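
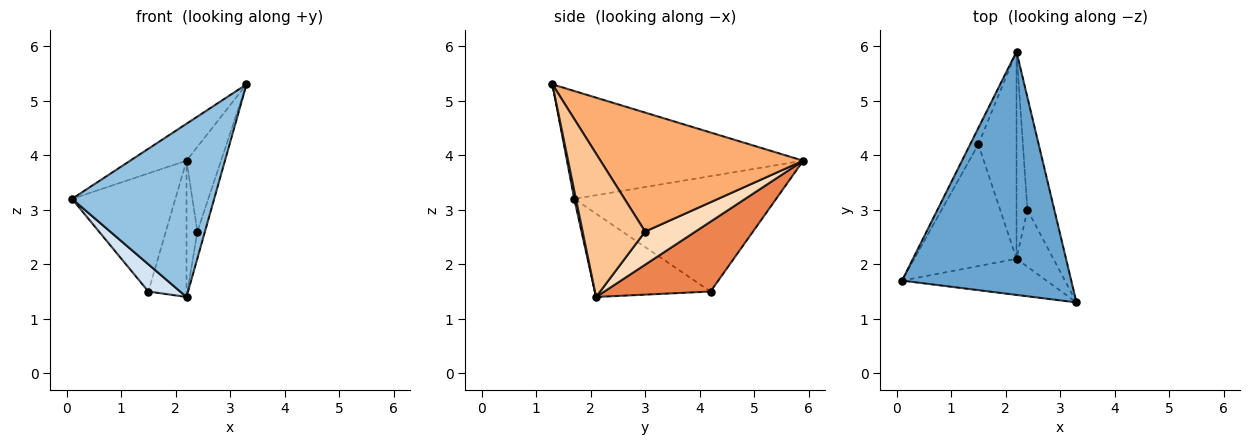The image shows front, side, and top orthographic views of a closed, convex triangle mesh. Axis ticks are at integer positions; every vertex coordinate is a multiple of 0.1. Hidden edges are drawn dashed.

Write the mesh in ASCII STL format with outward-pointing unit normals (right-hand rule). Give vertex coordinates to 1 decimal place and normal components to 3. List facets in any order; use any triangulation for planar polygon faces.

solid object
 facet normal -0.533 0.127 0.836
  outer loop
   vertex 2.2 5.9 3.9
   vertex 0.1 1.7 3.2
   vertex 3.3 1.3 5.3
  endloop
 endfacet
 facet normal 0.012 -0.979 -0.204
  outer loop
   vertex 2.2 2.1 1.4
   vertex 3.3 1.3 5.3
   vertex 0.1 1.7 3.2
  endloop
 endfacet
 facet normal -0.888 0.455 -0.063
  outer loop
   vertex 1.5 4.2 1.5
   vertex 0.1 1.7 3.2
   vertex 2.2 5.9 3.9
  endloop
 endfacet
 facet normal -0.622 -0.171 -0.764
  outer loop
   vertex 1.5 4.2 1.5
   vertex 2.2 2.1 1.4
   vertex 0.1 1.7 3.2
  endloop
 endfacet
 facet normal 0.837 0.301 -0.457
  outer loop
   vertex 1.5 4.2 1.5
   vertex 2.2 5.9 3.9
   vertex 2.2 2.1 1.4
  endloop
 endfacet
 facet normal 0.962 0.164 -0.218
  outer loop
   vertex 2.4 3.0 2.6
   vertex 2.2 5.9 3.9
   vertex 3.3 1.3 5.3
  endloop
 endfacet
 facet normal 0.962 0.116 -0.247
  outer loop
   vertex 2.4 3.0 2.6
   vertex 3.3 1.3 5.3
   vertex 2.2 2.1 1.4
  endloop
 endfacet
 facet normal 0.930 0.201 -0.306
  outer loop
   vertex 2.4 3.0 2.6
   vertex 2.2 2.1 1.4
   vertex 2.2 5.9 3.9
  endloop
 endfacet
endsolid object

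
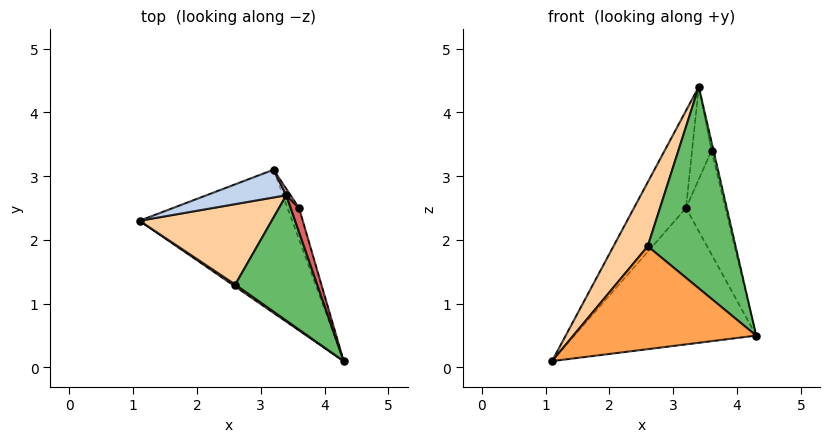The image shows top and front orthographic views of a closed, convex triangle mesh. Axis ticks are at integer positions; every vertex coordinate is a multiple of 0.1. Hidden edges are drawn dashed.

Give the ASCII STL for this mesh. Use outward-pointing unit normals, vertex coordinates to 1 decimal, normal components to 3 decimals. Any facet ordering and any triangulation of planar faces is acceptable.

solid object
 facet normal 0.492 0.601 -0.630
  outer loop
   vertex 3.2 3.1 2.5
   vertex 4.3 0.1 0.5
   vertex 1.1 2.3 0.1
  endloop
 endfacet
 facet normal -0.562 0.795 0.227
  outer loop
   vertex 3.4 2.7 4.4
   vertex 3.2 3.1 2.5
   vertex 1.1 2.3 0.1
  endloop
 endfacet
 facet normal -0.568 -0.823 0.016
  outer loop
   vertex 2.6 1.3 1.9
   vertex 1.1 2.3 0.1
   vertex 4.3 0.1 0.5
  endloop
 endfacet
 facet normal -0.804 -0.370 0.465
  outer loop
   vertex 2.6 1.3 1.9
   vertex 3.4 2.7 4.4
   vertex 1.1 2.3 0.1
  endloop
 endfacet
 facet normal -0.162 -0.838 0.521
  outer loop
   vertex 2.6 1.3 1.9
   vertex 4.3 0.1 0.5
   vertex 3.4 2.7 4.4
  endloop
 endfacet
 facet normal 0.902 0.414 -0.125
  outer loop
   vertex 3.6 2.5 3.4
   vertex 4.3 0.1 0.5
   vertex 3.2 3.1 2.5
  endloop
 endfacet
 facet normal 0.981 0.065 0.183
  outer loop
   vertex 3.6 2.5 3.4
   vertex 3.4 2.7 4.4
   vertex 4.3 0.1 0.5
  endloop
 endfacet
 facet normal 0.802 0.596 0.041
  outer loop
   vertex 3.6 2.5 3.4
   vertex 3.2 3.1 2.5
   vertex 3.4 2.7 4.4
  endloop
 endfacet
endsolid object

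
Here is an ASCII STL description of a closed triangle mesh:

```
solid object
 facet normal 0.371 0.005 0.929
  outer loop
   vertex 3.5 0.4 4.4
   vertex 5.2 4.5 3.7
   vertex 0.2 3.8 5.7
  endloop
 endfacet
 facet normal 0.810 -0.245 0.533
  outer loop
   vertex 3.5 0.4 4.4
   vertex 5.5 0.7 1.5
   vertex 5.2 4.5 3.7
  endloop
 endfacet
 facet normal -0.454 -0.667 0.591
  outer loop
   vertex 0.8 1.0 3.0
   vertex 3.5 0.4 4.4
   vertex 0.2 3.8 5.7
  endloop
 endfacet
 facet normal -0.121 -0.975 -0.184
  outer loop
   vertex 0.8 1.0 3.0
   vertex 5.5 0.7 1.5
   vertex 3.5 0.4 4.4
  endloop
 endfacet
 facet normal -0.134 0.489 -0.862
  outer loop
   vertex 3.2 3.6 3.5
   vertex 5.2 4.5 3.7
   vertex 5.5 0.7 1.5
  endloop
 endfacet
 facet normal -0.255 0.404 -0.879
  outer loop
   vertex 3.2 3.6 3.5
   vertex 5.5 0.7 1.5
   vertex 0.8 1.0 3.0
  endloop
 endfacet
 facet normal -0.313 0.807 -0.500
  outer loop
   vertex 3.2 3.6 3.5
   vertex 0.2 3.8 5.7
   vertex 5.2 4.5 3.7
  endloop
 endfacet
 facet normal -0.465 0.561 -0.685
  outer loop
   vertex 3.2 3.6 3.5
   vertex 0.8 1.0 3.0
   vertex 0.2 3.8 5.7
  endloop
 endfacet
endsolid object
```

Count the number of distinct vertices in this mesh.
6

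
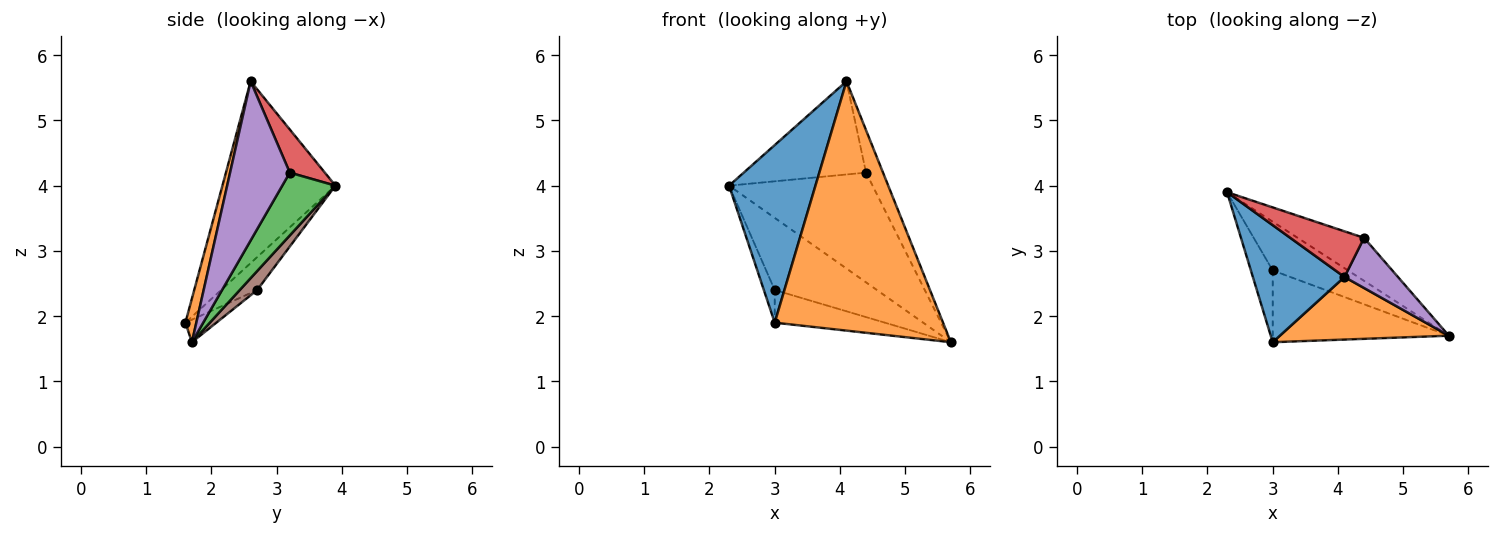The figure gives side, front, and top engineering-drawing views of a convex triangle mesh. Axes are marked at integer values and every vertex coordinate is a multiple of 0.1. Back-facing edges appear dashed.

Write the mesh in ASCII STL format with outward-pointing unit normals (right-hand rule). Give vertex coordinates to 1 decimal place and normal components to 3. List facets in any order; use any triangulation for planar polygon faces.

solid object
 facet normal -0.738 -0.564 0.372
  outer loop
   vertex 4.1 2.6 5.6
   vertex 2.3 3.9 4.0
   vertex 3.0 1.6 1.9
  endloop
 endfacet
 facet normal 0.063 -0.968 0.243
  outer loop
   vertex 4.1 2.6 5.6
   vertex 3.0 1.6 1.9
   vertex 5.7 1.7 1.6
  endloop
 endfacet
 facet normal 0.326 0.880 -0.345
  outer loop
   vertex 4.4 3.2 4.2
   vertex 5.7 1.7 1.6
   vertex 2.3 3.9 4.0
  endloop
 endfacet
 facet normal 0.249 0.870 0.426
  outer loop
   vertex 4.4 3.2 4.2
   vertex 2.3 3.9 4.0
   vertex 4.1 2.6 5.6
  endloop
 endfacet
 facet normal 0.915 0.260 0.308
  outer loop
   vertex 4.4 3.2 4.2
   vertex 4.1 2.6 5.6
   vertex 5.7 1.7 1.6
  endloop
 endfacet
 facet normal 0.140 0.821 -0.554
  outer loop
   vertex 3.0 2.7 2.4
   vertex 2.3 3.9 4.0
   vertex 5.7 1.7 1.6
  endloop
 endfacet
 facet normal -0.808 0.244 -0.536
  outer loop
   vertex 3.0 2.7 2.4
   vertex 3.0 1.6 1.9
   vertex 2.3 3.9 4.0
  endloop
 endfacet
 facet normal -0.116 0.411 -0.904
  outer loop
   vertex 3.0 2.7 2.4
   vertex 5.7 1.7 1.6
   vertex 3.0 1.6 1.9
  endloop
 endfacet
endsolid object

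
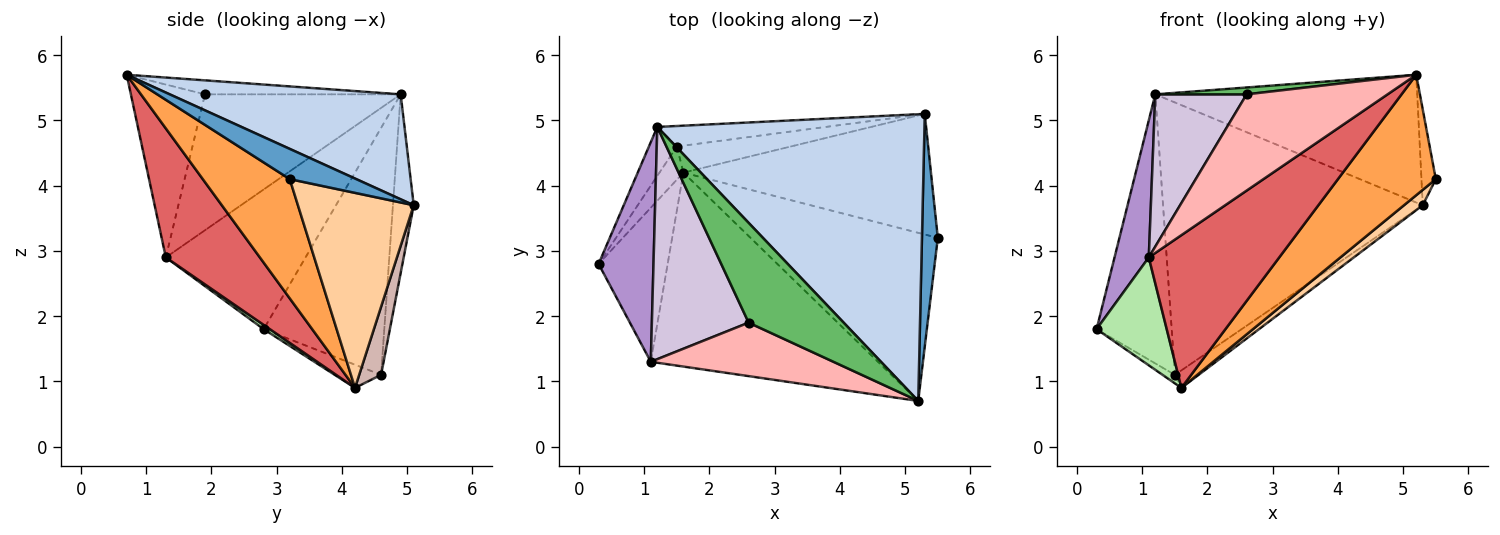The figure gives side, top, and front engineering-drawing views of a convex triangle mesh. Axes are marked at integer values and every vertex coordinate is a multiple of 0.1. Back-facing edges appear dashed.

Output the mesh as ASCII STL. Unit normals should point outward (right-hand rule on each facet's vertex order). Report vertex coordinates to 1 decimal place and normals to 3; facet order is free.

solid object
 facet normal 0.870 0.188 0.456
  outer loop
   vertex 5.3 5.1 3.7
   vertex 5.2 0.7 5.7
   vertex 5.5 3.2 4.1
  endloop
 endfacet
 facet normal 0.338 0.383 0.860
  outer loop
   vertex 1.2 4.9 5.4
   vertex 5.2 0.7 5.7
   vertex 5.3 5.1 3.7
  endloop
 endfacet
 facet normal 0.460 -0.517 -0.722
  outer loop
   vertex 1.6 4.2 0.9
   vertex 5.5 3.2 4.1
   vertex 5.2 0.7 5.7
  endloop
 endfacet
 facet normal 0.616 -0.100 -0.782
  outer loop
   vertex 1.6 4.2 0.9
   vertex 5.3 5.1 3.7
   vertex 5.5 3.2 4.1
  endloop
 endfacet
 facet normal -0.145 -0.068 0.987
  outer loop
   vertex 2.6 1.9 5.4
   vertex 5.2 0.7 5.7
   vertex 1.2 4.9 5.4
  endloop
 endfacet
 facet normal 0.051 -0.573 -0.818
  outer loop
   vertex 1.1 1.3 2.9
   vertex 0.3 2.8 1.8
   vertex 1.6 4.2 0.9
  endloop
 endfacet
 facet normal 0.407 -0.565 -0.718
  outer loop
   vertex 1.1 1.3 2.9
   vertex 1.6 4.2 0.9
   vertex 5.2 0.7 5.7
  endloop
 endfacet
 facet normal -0.418 -0.794 0.441
  outer loop
   vertex 1.1 1.3 2.9
   vertex 5.2 0.7 5.7
   vertex 2.6 1.9 5.4
  endloop
 endfacet
 facet normal -0.907 -0.222 0.357
  outer loop
   vertex 1.1 1.3 2.9
   vertex 1.2 4.9 5.4
   vertex 0.3 2.8 1.8
  endloop
 endfacet
 facet normal -0.761 -0.355 0.542
  outer loop
   vertex 1.1 1.3 2.9
   vertex 2.6 1.9 5.4
   vertex 1.2 4.9 5.4
  endloop
 endfacet
 facet normal -0.080 0.994 -0.075
  outer loop
   vertex 1.5 4.6 1.1
   vertex 1.2 4.9 5.4
   vertex 5.3 5.1 3.7
  endloop
 endfacet
 facet normal 0.449 0.487 -0.749
  outer loop
   vertex 1.5 4.6 1.1
   vertex 5.3 5.1 3.7
   vertex 1.6 4.2 0.9
  endloop
 endfacet
 facet normal -0.845 0.526 -0.096
  outer loop
   vertex 1.5 4.6 1.1
   vertex 0.3 2.8 1.8
   vertex 1.2 4.9 5.4
  endloop
 endfacet
 facet normal -0.685 0.182 -0.706
  outer loop
   vertex 1.5 4.6 1.1
   vertex 1.6 4.2 0.9
   vertex 0.3 2.8 1.8
  endloop
 endfacet
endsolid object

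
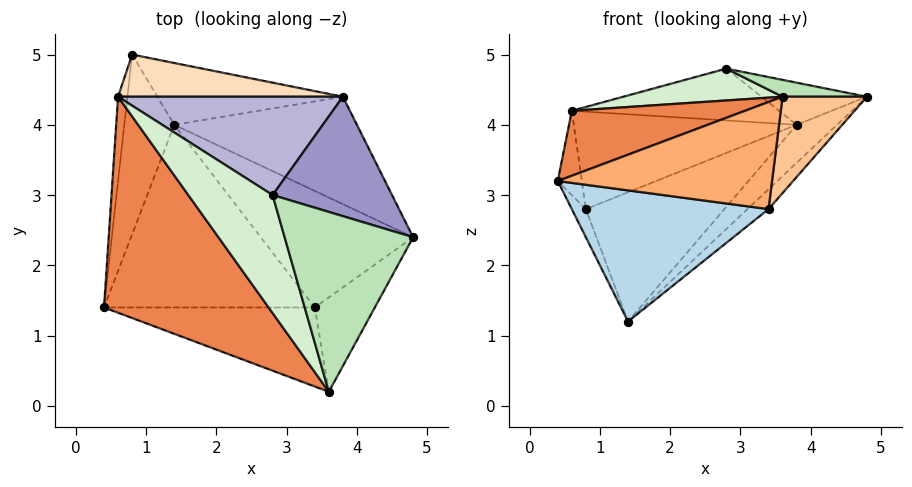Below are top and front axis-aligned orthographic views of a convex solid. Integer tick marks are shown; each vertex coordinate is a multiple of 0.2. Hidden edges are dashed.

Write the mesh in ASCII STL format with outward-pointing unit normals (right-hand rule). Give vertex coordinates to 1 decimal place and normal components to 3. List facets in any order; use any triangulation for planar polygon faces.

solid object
 facet normal -0.922 0.060 -0.383
  outer loop
   vertex 1.4 4.0 1.2
   vertex 0.4 1.4 3.2
   vertex 0.8 5.0 2.8
  endloop
 endfacet
 facet normal -0.990 0.099 -0.099
  outer loop
   vertex 0.6 4.4 4.2
   vertex 0.8 5.0 2.8
   vertex 0.4 1.4 3.2
  endloop
 endfacet
 facet normal -0.108 -0.580 -0.808
  outer loop
   vertex 3.4 1.4 2.8
   vertex 0.4 1.4 3.2
   vertex 1.4 4.0 1.2
  endloop
 endfacet
 facet normal 0.709 0.118 -0.695
  outer loop
   vertex 3.4 1.4 2.8
   vertex 1.4 4.0 1.2
   vertex 4.8 2.4 4.4
  endloop
 endfacet
 facet normal -0.423 -0.261 0.868
  outer loop
   vertex 3.6 0.2 4.4
   vertex 0.6 4.4 4.2
   vertex 0.4 1.4 3.2
  endloop
 endfacet
 facet normal -0.079 -0.802 -0.592
  outer loop
   vertex 3.6 0.2 4.4
   vertex 0.4 1.4 3.2
   vertex 3.4 1.4 2.8
  endloop
 endfacet
 facet normal 0.795 -0.434 -0.425
  outer loop
   vertex 3.6 0.2 4.4
   vertex 3.4 1.4 2.8
   vertex 4.8 2.4 4.4
  endloop
 endfacet
 facet normal 0.025 0.918 0.397
  outer loop
   vertex 3.8 4.4 4.0
   vertex 0.8 5.0 2.8
   vertex 0.6 4.4 4.2
  endloop
 endfacet
 facet normal 0.722 0.231 -0.652
  outer loop
   vertex 3.8 4.4 4.0
   vertex 4.8 2.4 4.4
   vertex 1.4 4.0 1.2
  endloop
 endfacet
 facet normal 0.333 0.851 -0.407
  outer loop
   vertex 3.8 4.4 4.0
   vertex 1.4 4.0 1.2
   vertex 0.8 5.0 2.8
  endloop
 endfacet
 facet normal 0.169 -0.092 0.981
  outer loop
   vertex 2.8 3.0 4.8
   vertex 3.6 0.2 4.4
   vertex 4.8 2.4 4.4
  endloop
 endfacet
 facet normal -0.394 -0.239 0.887
  outer loop
   vertex 2.8 3.0 4.8
   vertex 0.6 4.4 4.2
   vertex 3.6 0.2 4.4
  endloop
 endfacet
 facet normal 0.277 0.320 0.906
  outer loop
   vertex 2.8 3.0 4.8
   vertex 4.8 2.4 4.4
   vertex 3.8 4.4 4.0
  endloop
 endfacet
 facet normal 0.055 0.465 0.883
  outer loop
   vertex 2.8 3.0 4.8
   vertex 3.8 4.4 4.0
   vertex 0.6 4.4 4.2
  endloop
 endfacet
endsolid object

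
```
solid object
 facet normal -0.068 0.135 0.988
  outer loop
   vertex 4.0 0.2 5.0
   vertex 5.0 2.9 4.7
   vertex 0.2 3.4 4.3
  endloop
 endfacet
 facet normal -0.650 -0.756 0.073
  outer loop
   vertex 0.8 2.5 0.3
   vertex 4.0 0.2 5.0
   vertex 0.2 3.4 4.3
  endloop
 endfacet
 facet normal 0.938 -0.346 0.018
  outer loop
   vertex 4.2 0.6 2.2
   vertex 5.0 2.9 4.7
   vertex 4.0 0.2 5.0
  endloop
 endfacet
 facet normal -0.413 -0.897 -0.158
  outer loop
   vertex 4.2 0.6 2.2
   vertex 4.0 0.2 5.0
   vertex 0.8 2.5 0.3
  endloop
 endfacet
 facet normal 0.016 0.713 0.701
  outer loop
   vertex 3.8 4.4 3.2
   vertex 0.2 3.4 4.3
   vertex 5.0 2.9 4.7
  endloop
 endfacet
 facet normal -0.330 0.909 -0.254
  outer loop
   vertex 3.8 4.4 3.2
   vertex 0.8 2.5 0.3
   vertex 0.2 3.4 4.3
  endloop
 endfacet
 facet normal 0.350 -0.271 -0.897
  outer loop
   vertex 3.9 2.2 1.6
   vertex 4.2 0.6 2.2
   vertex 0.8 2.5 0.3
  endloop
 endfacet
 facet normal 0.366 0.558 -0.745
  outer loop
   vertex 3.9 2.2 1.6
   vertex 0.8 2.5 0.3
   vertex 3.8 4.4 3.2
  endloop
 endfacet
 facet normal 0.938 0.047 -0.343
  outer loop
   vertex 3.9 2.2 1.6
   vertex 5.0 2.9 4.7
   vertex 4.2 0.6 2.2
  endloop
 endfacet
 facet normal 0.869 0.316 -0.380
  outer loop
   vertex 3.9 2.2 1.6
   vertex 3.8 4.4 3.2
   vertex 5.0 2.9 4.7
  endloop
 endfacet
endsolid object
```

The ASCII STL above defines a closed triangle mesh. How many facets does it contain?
10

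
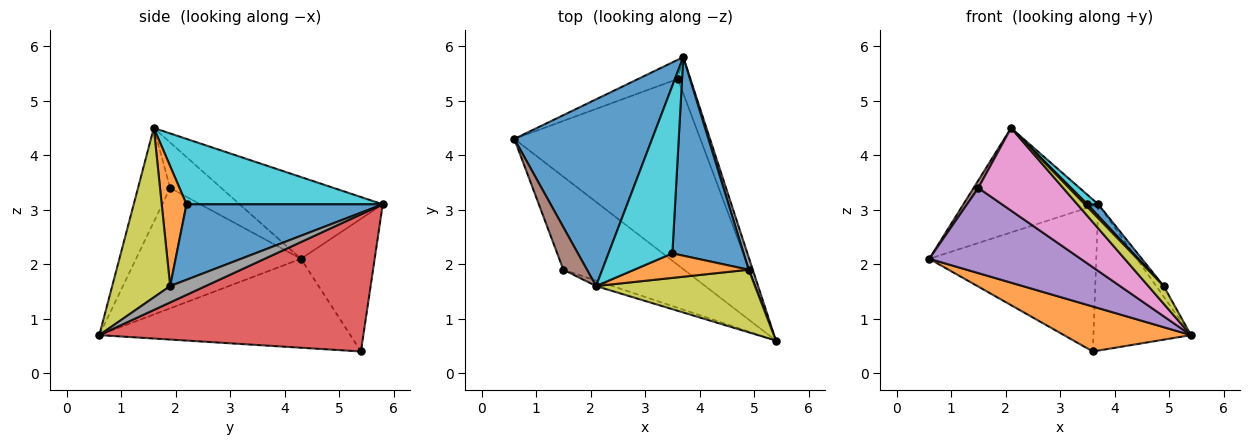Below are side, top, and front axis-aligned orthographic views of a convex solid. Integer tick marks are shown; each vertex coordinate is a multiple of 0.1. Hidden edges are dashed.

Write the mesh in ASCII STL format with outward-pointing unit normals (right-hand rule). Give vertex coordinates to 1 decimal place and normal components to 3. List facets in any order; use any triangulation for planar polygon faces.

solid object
 facet normal -0.460 0.433 0.775
  outer loop
   vertex 2.1 1.6 4.5
   vertex 3.7 5.8 3.1
   vertex 0.6 4.3 2.1
  endloop
 endfacet
 facet normal -0.421 -0.213 -0.881
  outer loop
   vertex 3.6 5.4 0.4
   vertex 5.4 0.6 0.7
   vertex 0.6 4.3 2.1
  endloop
 endfacet
 facet normal -0.401 0.908 -0.120
  outer loop
   vertex 3.6 5.4 0.4
   vertex 0.6 4.3 2.1
   vertex 3.7 5.8 3.1
  endloop
 endfacet
 facet normal 0.935 0.345 -0.086
  outer loop
   vertex 3.6 5.4 0.4
   vertex 3.7 5.8 3.1
   vertex 5.4 0.6 0.7
  endloop
 endfacet
 facet normal -0.593 -0.544 -0.594
  outer loop
   vertex 1.5 1.9 3.4
   vertex 0.6 4.3 2.1
   vertex 5.4 0.6 0.7
  endloop
 endfacet
 facet normal -0.884 -0.083 0.460
  outer loop
   vertex 1.5 1.9 3.4
   vertex 2.1 1.6 4.5
   vertex 0.6 4.3 2.1
  endloop
 endfacet
 facet normal -0.354 -0.933 -0.062
  outer loop
   vertex 1.5 1.9 3.4
   vertex 5.4 0.6 0.7
   vertex 2.1 1.6 4.5
  endloop
 endfacet
 facet normal 0.950 0.201 0.238
  outer loop
   vertex 4.9 1.9 1.6
   vertex 5.4 0.6 0.7
   vertex 3.7 5.8 3.1
  endloop
 endfacet
 facet normal 0.716 -0.190 0.672
  outer loop
   vertex 4.9 1.9 1.6
   vertex 2.1 1.6 4.5
   vertex 5.4 0.6 0.7
  endloop
 endfacet
 facet normal 0.715 -0.040 0.698
  outer loop
   vertex 3.5 2.2 3.1
   vertex 3.7 5.8 3.1
   vertex 2.1 1.6 4.5
  endloop
 endfacet
 facet normal 0.726 -0.040 0.686
  outer loop
   vertex 3.5 2.2 3.1
   vertex 4.9 1.9 1.6
   vertex 3.7 5.8 3.1
  endloop
 endfacet
 facet normal 0.721 -0.076 0.688
  outer loop
   vertex 3.5 2.2 3.1
   vertex 2.1 1.6 4.5
   vertex 4.9 1.9 1.6
  endloop
 endfacet
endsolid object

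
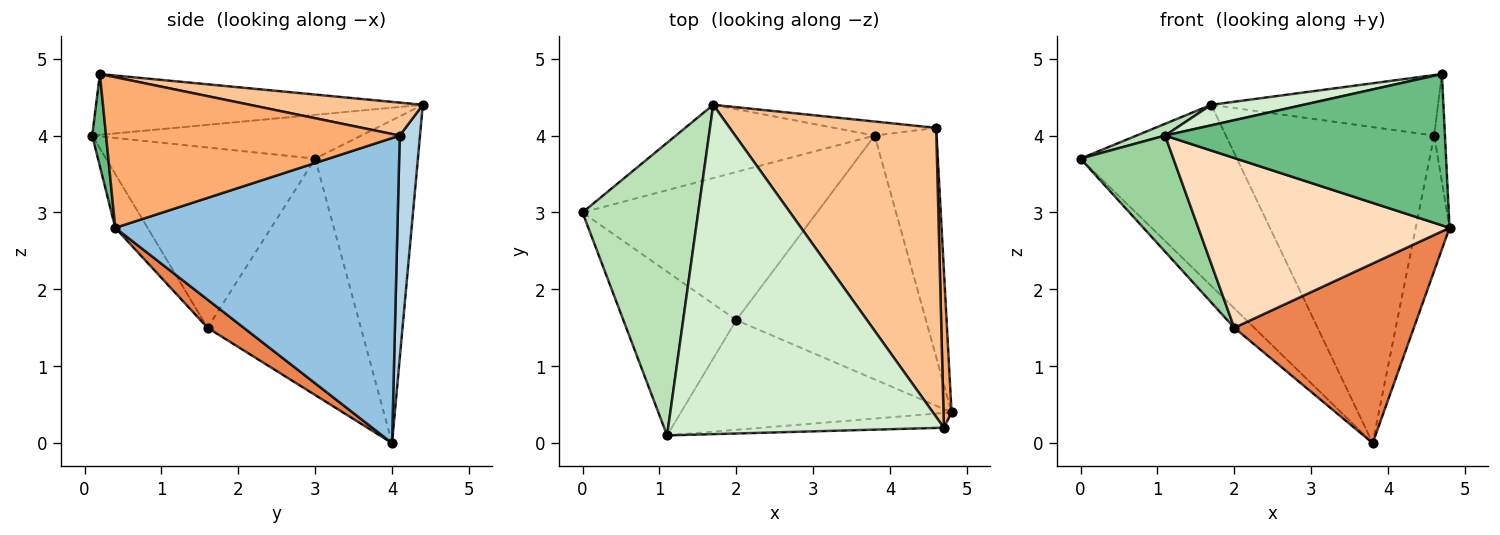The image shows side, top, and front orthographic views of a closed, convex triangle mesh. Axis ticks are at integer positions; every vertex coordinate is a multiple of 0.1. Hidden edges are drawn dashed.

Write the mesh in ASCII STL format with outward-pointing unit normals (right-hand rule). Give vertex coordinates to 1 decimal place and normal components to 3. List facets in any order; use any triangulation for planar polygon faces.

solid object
 facet normal -0.520 0.792 -0.320
  outer loop
   vertex 1.7 4.4 4.4
   vertex 3.8 4.0 0.0
   vertex 0.0 3.0 3.7
  endloop
 endfacet
 facet normal 0.973 0.117 -0.198
  outer loop
   vertex 4.6 4.1 4.0
   vertex 4.8 0.4 2.8
   vertex 3.8 4.0 0.0
  endloop
 endfacet
 facet normal 0.097 0.994 -0.044
  outer loop
   vertex 4.6 4.1 4.0
   vertex 3.8 4.0 0.0
   vertex 1.7 4.4 4.4
  endloop
 endfacet
 facet normal -0.707 0.092 -0.701
  outer loop
   vertex 2.0 1.6 1.5
   vertex 0.0 3.0 3.7
   vertex 3.8 4.0 0.0
  endloop
 endfacet
 facet normal 0.119 -0.589 -0.799
  outer loop
   vertex 2.0 1.6 1.5
   vertex 3.8 4.0 0.0
   vertex 4.8 0.4 2.8
  endloop
 endfacet
 facet normal 0.998 0.037 0.054
  outer loop
   vertex 4.7 0.2 4.8
   vertex 4.8 0.4 2.8
   vertex 4.6 4.1 4.0
  endloop
 endfacet
 facet normal 0.154 0.202 0.967
  outer loop
   vertex 4.7 0.2 4.8
   vertex 4.6 4.1 4.0
   vertex 1.7 4.4 4.4
  endloop
 endfacet
 facet normal -0.107 -0.835 -0.540
  outer loop
   vertex 1.1 0.1 4.0
   vertex 2.0 1.6 1.5
   vertex 4.8 0.4 2.8
  endloop
 endfacet
 facet normal 0.049 -0.994 -0.097
  outer loop
   vertex 1.1 0.1 4.0
   vertex 4.8 0.4 2.8
   vertex 4.7 0.2 4.8
  endloop
 endfacet
 facet normal -0.793 -0.352 -0.497
  outer loop
   vertex 1.1 0.1 4.0
   vertex 0.0 3.0 3.7
   vertex 2.0 1.6 1.5
  endloop
 endfacet
 facet normal -0.354 -0.038 0.935
  outer loop
   vertex 1.1 0.1 4.0
   vertex 1.7 4.4 4.4
   vertex 0.0 3.0 3.7
  endloop
 endfacet
 facet normal -0.215 -0.061 0.975
  outer loop
   vertex 1.1 0.1 4.0
   vertex 4.7 0.2 4.8
   vertex 1.7 4.4 4.4
  endloop
 endfacet
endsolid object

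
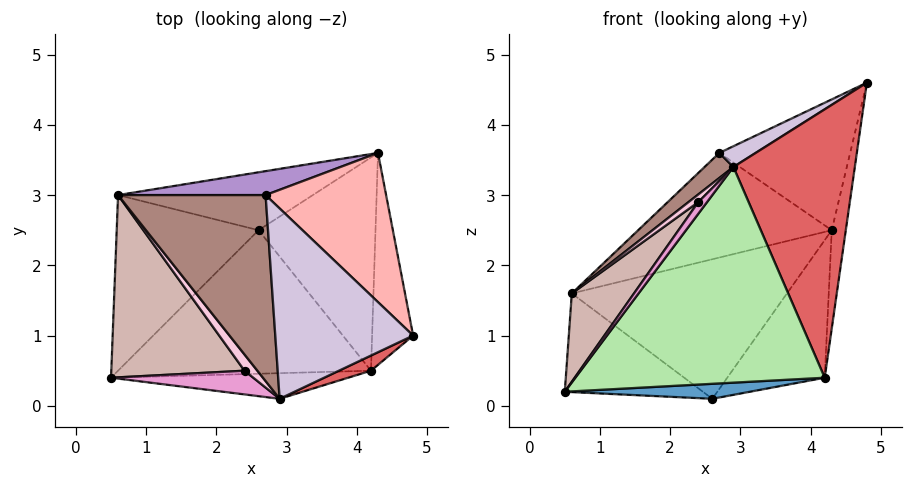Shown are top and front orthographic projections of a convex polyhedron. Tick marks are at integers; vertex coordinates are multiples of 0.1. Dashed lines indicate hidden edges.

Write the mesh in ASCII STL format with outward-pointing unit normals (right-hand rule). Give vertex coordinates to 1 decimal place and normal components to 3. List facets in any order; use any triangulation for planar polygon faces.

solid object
 facet normal 0.056 -0.104 -0.993
  outer loop
   vertex 4.2 0.5 0.4
   vertex 0.5 0.4 0.2
   vertex 2.6 2.5 0.1
  endloop
 endfacet
 facet normal 0.986 0.069 -0.149
  outer loop
   vertex 4.2 0.5 0.4
   vertex 4.3 3.6 2.5
   vertex 4.8 1.0 4.6
  endloop
 endfacet
 facet normal 0.641 0.416 -0.645
  outer loop
   vertex 4.2 0.5 0.4
   vertex 2.6 2.5 0.1
   vertex 4.3 3.6 2.5
  endloop
 endfacet
 facet normal -0.469 0.433 -0.770
  outer loop
   vertex 0.6 3.0 1.6
   vertex 2.6 2.5 0.1
   vertex 0.5 0.4 0.2
  endloop
 endfacet
 facet normal -0.056 0.922 -0.383
  outer loop
   vertex 0.6 3.0 1.6
   vertex 4.3 3.6 2.5
   vertex 2.6 2.5 0.1
  endloop
 endfacet
 facet normal 0.033 -0.992 -0.118
  outer loop
   vertex 2.9 0.1 3.4
   vertex 0.5 0.4 0.2
   vertex 4.2 0.5 0.4
  endloop
 endfacet
 facet normal 0.401 -0.915 0.052
  outer loop
   vertex 2.9 0.1 3.4
   vertex 4.2 0.5 0.4
   vertex 4.8 1.0 4.6
  endloop
 endfacet
 facet normal 0.260 0.636 0.726
  outer loop
   vertex 2.7 3.0 3.6
   vertex 4.8 1.0 4.6
   vertex 4.3 3.6 2.5
  endloop
 endfacet
 facet normal -0.208 0.954 0.218
  outer loop
   vertex 2.7 3.0 3.6
   vertex 4.3 3.6 2.5
   vertex 0.6 3.0 1.6
  endloop
 endfacet
 facet normal -0.499 -0.094 0.861
  outer loop
   vertex 2.7 3.0 3.6
   vertex 2.9 0.1 3.4
   vertex 4.8 1.0 4.6
  endloop
 endfacet
 facet normal -0.686 -0.097 0.721
  outer loop
   vertex 2.7 3.0 3.6
   vertex 0.6 3.0 1.6
   vertex 2.9 0.1 3.4
  endloop
 endfacet
 facet normal -0.782 -0.272 0.561
  outer loop
   vertex 2.4 0.5 2.9
   vertex 0.6 3.0 1.6
   vertex 0.5 0.4 0.2
  endloop
 endfacet
 facet normal -0.781 -0.276 0.560
  outer loop
   vertex 2.4 0.5 2.9
   vertex 0.5 0.4 0.2
   vertex 2.9 0.1 3.4
  endloop
 endfacet
 facet normal -0.780 -0.267 0.566
  outer loop
   vertex 2.4 0.5 2.9
   vertex 2.9 0.1 3.4
   vertex 0.6 3.0 1.6
  endloop
 endfacet
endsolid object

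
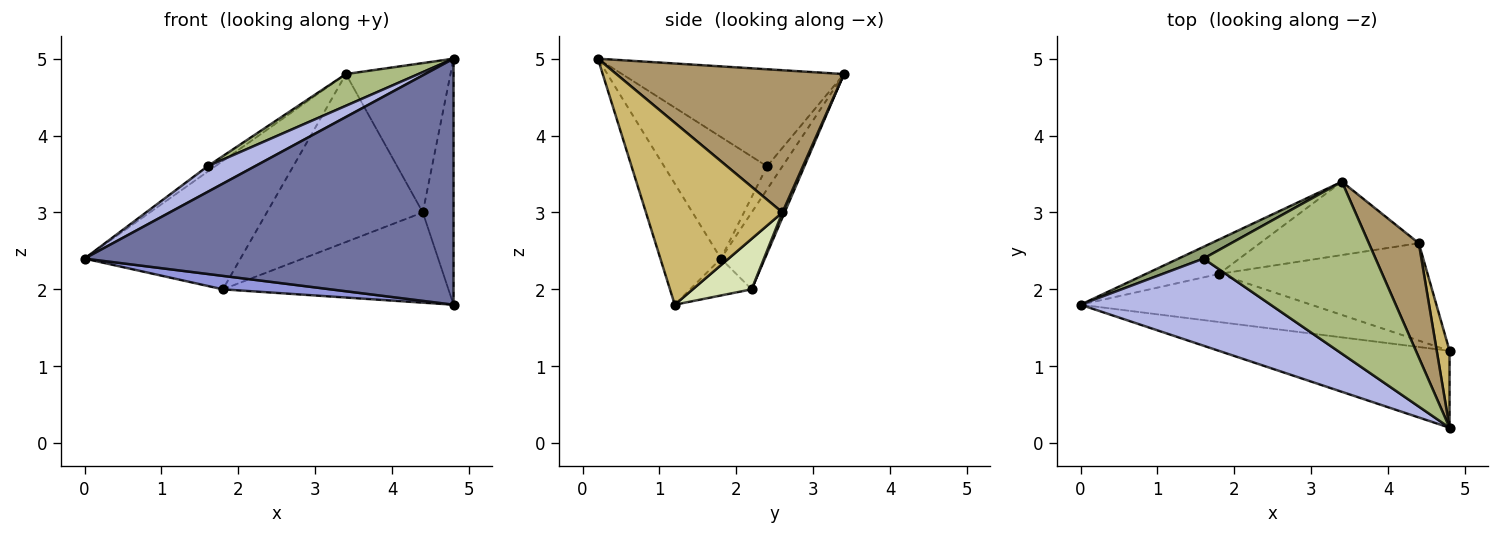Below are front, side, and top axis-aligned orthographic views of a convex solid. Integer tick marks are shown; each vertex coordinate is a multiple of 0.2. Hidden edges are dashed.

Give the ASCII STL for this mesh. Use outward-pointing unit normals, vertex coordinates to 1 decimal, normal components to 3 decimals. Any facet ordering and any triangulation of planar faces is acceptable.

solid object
 facet normal -0.155 -0.943 -0.295
  outer loop
   vertex 4.8 1.2 1.8
   vertex 4.8 0.2 5.0
   vertex 0.0 1.8 2.4
  endloop
 endfacet
 facet normal -0.263 0.932 -0.249
  outer loop
   vertex 1.8 2.2 2.0
   vertex 0.0 1.8 2.4
   vertex 3.4 3.4 4.8
  endloop
 endfacet
 facet normal -0.152 -0.266 -0.952
  outer loop
   vertex 1.8 2.2 2.0
   vertex 4.8 1.2 1.8
   vertex 0.0 1.8 2.4
  endloop
 endfacet
 facet normal -0.523 -0.240 0.818
  outer loop
   vertex 1.6 2.4 3.6
   vertex 0.0 1.8 2.4
   vertex 4.8 0.2 5.0
  endloop
 endfacet
 facet normal -0.642 0.321 0.696
  outer loop
   vertex 1.6 2.4 3.6
   vertex 3.4 3.4 4.8
   vertex 0.0 1.8 2.4
  endloop
 endfacet
 facet normal -0.485 -0.159 0.860
  outer loop
   vertex 1.6 2.4 3.6
   vertex 4.8 0.2 5.0
   vertex 3.4 3.4 4.8
  endloop
 endfacet
 facet normal 0.013 0.916 -0.400
  outer loop
   vertex 4.4 2.6 3.0
   vertex 1.8 2.2 2.0
   vertex 3.4 3.4 4.8
  endloop
 endfacet
 facet normal 0.175 0.669 -0.722
  outer loop
   vertex 4.4 2.6 3.0
   vertex 4.8 1.2 1.8
   vertex 1.8 2.2 2.0
  endloop
 endfacet
 facet normal 0.866 0.398 0.304
  outer loop
   vertex 4.4 2.6 3.0
   vertex 3.4 3.4 4.8
   vertex 4.8 0.2 5.0
  endloop
 endfacet
 facet normal 0.973 0.219 0.069
  outer loop
   vertex 4.4 2.6 3.0
   vertex 4.8 0.2 5.0
   vertex 4.8 1.2 1.8
  endloop
 endfacet
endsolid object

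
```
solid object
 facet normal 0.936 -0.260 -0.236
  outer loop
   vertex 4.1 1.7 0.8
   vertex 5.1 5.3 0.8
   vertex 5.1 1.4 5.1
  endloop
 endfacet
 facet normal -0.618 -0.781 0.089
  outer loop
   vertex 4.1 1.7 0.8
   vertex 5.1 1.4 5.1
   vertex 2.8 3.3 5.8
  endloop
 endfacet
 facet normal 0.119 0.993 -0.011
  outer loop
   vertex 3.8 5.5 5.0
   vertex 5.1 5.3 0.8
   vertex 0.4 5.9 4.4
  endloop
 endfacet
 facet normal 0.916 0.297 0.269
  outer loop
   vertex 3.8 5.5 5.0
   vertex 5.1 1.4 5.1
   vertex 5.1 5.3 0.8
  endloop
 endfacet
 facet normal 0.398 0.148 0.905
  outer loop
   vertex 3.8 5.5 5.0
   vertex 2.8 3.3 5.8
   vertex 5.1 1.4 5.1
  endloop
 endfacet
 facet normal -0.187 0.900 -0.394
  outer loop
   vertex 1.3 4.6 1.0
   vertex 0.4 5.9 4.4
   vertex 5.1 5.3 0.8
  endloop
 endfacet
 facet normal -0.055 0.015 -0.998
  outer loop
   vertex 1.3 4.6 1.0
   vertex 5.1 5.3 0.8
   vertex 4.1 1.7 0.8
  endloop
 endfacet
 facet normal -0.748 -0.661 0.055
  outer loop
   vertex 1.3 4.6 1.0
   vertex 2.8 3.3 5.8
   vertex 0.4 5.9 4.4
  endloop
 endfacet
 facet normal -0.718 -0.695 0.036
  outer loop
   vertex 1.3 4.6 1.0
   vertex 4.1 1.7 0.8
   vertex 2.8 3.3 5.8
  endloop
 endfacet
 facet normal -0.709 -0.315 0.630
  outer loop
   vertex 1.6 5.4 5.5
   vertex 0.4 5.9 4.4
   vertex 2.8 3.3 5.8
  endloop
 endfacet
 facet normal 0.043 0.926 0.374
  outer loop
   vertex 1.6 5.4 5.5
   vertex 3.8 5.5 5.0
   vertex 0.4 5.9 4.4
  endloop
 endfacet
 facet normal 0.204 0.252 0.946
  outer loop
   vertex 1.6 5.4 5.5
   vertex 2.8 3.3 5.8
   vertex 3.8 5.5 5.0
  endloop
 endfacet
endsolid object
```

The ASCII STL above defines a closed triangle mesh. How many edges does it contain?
18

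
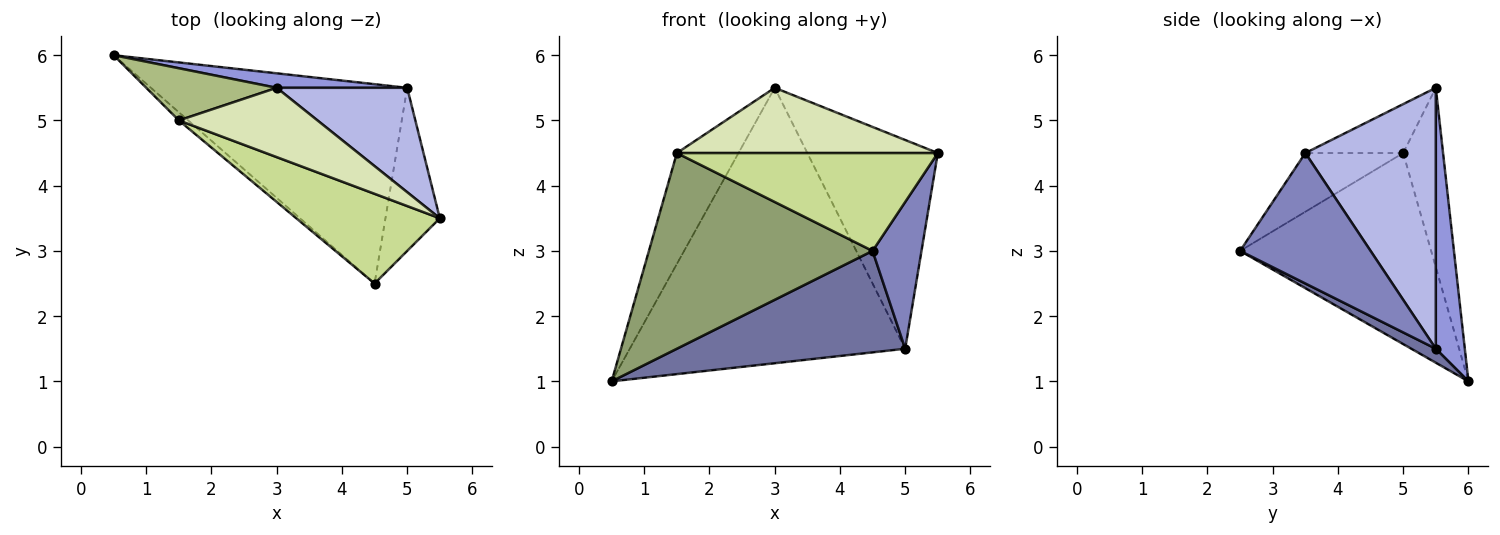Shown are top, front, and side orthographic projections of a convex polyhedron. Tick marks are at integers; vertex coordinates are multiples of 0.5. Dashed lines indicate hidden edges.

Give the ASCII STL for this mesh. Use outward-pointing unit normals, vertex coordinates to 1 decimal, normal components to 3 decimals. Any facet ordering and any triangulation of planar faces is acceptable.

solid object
 facet normal 0.049 -0.453 -0.890
  outer loop
   vertex 5.0 5.5 1.5
   vertex 4.5 2.5 3.0
   vertex 0.5 6.0 1.0
  endloop
 endfacet
 facet normal 0.872 -0.327 -0.363
  outer loop
   vertex 5.0 5.5 1.5
   vertex 5.5 3.5 4.5
   vertex 4.5 2.5 3.0
  endloop
 endfacet
 facet normal 0.105 0.993 0.052
  outer loop
   vertex 5.0 5.5 1.5
   vertex 0.5 6.0 1.0
   vertex 3.0 5.5 5.5
  endloop
 endfacet
 facet normal 0.667 0.667 0.333
  outer loop
   vertex 5.0 5.5 1.5
   vertex 3.0 5.5 5.5
   vertex 5.5 3.5 4.5
  endloop
 endfacet
 facet normal -0.649 -0.760 -0.032
  outer loop
   vertex 1.5 5.0 4.5
   vertex 0.5 6.0 1.0
   vertex 4.5 2.5 3.0
  endloop
 endfacet
 facet normal -0.505 0.781 0.367
  outer loop
   vertex 1.5 5.0 4.5
   vertex 3.0 5.5 5.5
   vertex 0.5 6.0 1.0
  endloop
 endfacet
 facet normal -0.266 -0.711 0.651
  outer loop
   vertex 1.5 5.0 4.5
   vertex 4.5 2.5 3.0
   vertex 5.5 3.5 4.5
  endloop
 endfacet
 facet normal -0.249 -0.664 0.705
  outer loop
   vertex 1.5 5.0 4.5
   vertex 5.5 3.5 4.5
   vertex 3.0 5.5 5.5
  endloop
 endfacet
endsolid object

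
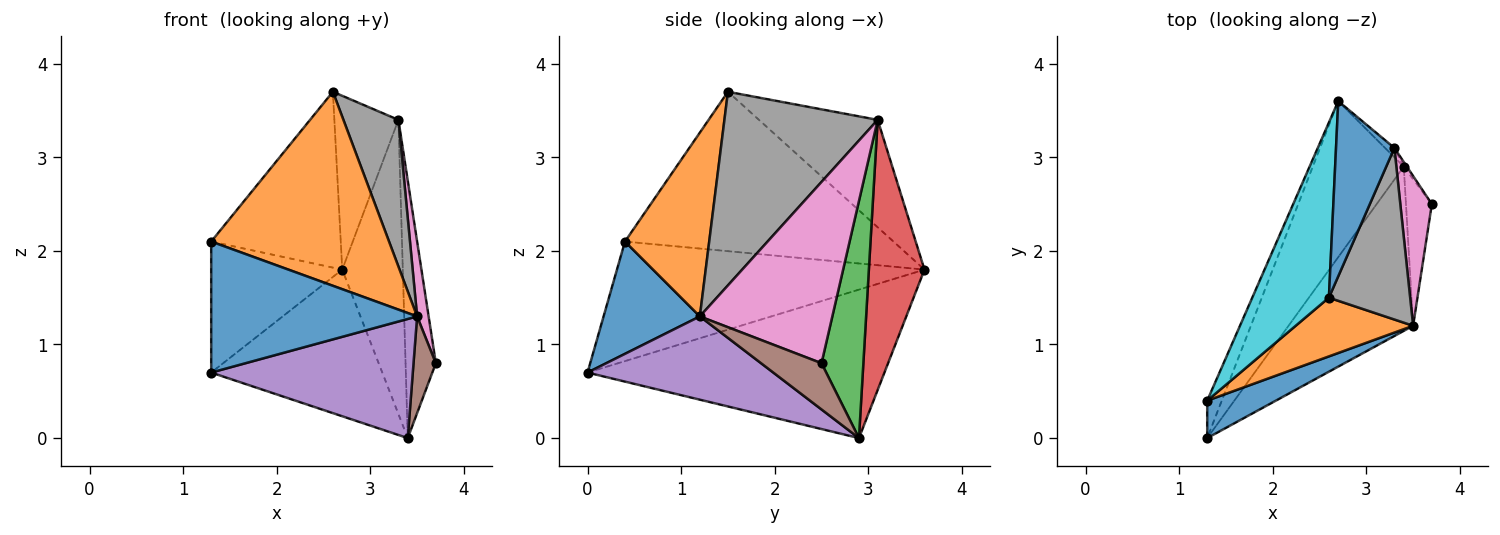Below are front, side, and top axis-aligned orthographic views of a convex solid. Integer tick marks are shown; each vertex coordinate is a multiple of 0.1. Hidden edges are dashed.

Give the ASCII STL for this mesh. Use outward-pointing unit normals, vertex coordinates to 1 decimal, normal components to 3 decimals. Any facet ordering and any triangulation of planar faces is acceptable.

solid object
 facet normal -0.794 0.428 0.432
  outer loop
   vertex 3.3 3.1 3.4
   vertex 2.7 3.6 1.8
   vertex 2.6 1.5 3.7
  endloop
 endfacet
 facet normal -0.765 0.441 -0.469
  outer loop
   vertex 3.4 2.9 0.0
   vertex 1.3 0.0 0.7
   vertex 2.7 3.6 1.8
  endloop
 endfacet
 facet normal 0.810 0.586 -0.011
  outer loop
   vertex 3.4 2.9 0.0
   vertex 3.3 3.1 3.4
   vertex 3.7 2.5 0.8
  endloop
 endfacet
 facet normal 0.676 0.736 -0.023
  outer loop
   vertex 3.4 2.9 0.0
   vertex 2.7 3.6 1.8
   vertex 3.3 3.1 3.4
  endloop
 endfacet
 facet normal 0.476 -0.516 -0.712
  outer loop
   vertex 3.5 1.2 1.3
   vertex 1.3 0.0 0.7
   vertex 3.4 2.9 0.0
  endloop
 endfacet
 facet normal 0.831 -0.307 -0.465
  outer loop
   vertex 3.5 1.2 1.3
   vertex 3.4 2.9 0.0
   vertex 3.7 2.5 0.8
  endloop
 endfacet
 facet normal 0.982 -0.085 0.171
  outer loop
   vertex 3.5 1.2 1.3
   vertex 3.7 2.5 0.8
   vertex 3.3 3.1 3.4
  endloop
 endfacet
 facet normal 0.875 -0.314 0.368
  outer loop
   vertex 3.5 1.2 1.3
   vertex 3.3 3.1 3.4
   vertex 2.6 1.5 3.7
  endloop
 endfacet
 facet normal -0.914 0.390 -0.111
  outer loop
   vertex 1.3 0.4 2.1
   vertex 2.7 3.6 1.8
   vertex 1.3 0.0 0.7
  endloop
 endfacet
 facet normal -0.826 0.399 0.397
  outer loop
   vertex 1.3 0.4 2.1
   vertex 2.6 1.5 3.7
   vertex 2.7 3.6 1.8
  endloop
 endfacet
 facet normal 0.410 -0.877 0.251
  outer loop
   vertex 1.3 0.4 2.1
   vertex 1.3 0.0 0.7
   vertex 3.5 1.2 1.3
  endloop
 endfacet
 facet normal 0.413 -0.872 0.264
  outer loop
   vertex 1.3 0.4 2.1
   vertex 3.5 1.2 1.3
   vertex 2.6 1.5 3.7
  endloop
 endfacet
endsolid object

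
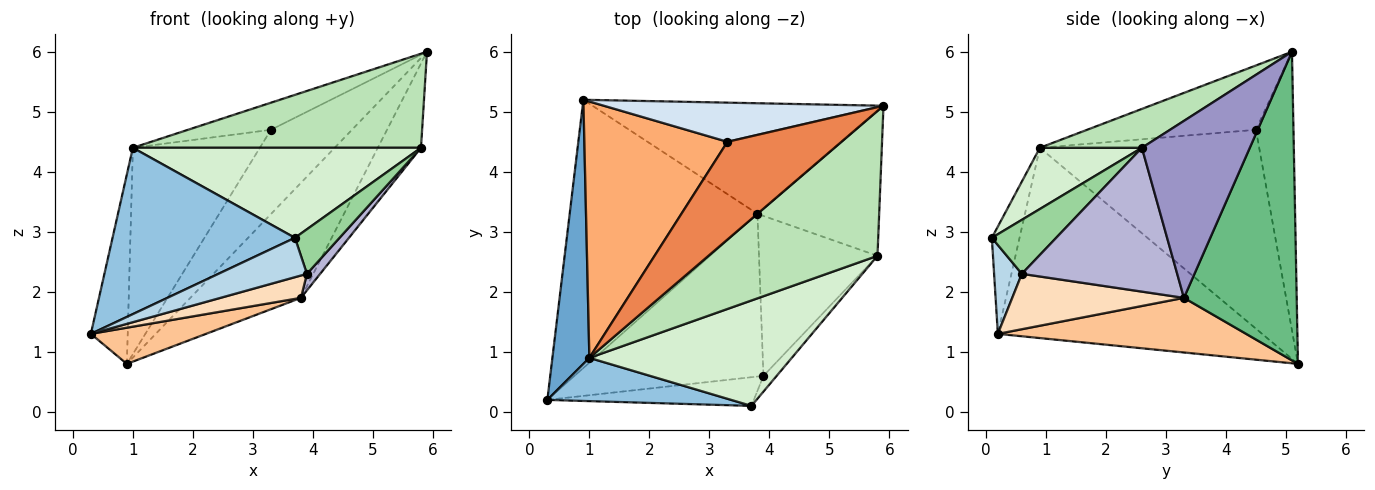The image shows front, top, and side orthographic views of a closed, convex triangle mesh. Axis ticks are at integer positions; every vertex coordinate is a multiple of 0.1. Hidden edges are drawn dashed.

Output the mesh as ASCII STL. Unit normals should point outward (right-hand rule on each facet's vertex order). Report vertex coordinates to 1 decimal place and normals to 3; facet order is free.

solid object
 facet normal -0.973 0.136 0.189
  outer loop
   vertex 1.0 0.9 4.4
   vertex 0.9 5.2 0.8
   vertex 0.3 0.2 1.3
  endloop
 endfacet
 facet normal -0.145 -0.958 0.249
  outer loop
   vertex 1.0 0.9 4.4
   vertex 0.3 0.2 1.3
   vertex 3.7 0.1 2.9
  endloop
 endfacet
 facet normal 0.246 -0.783 -0.571
  outer loop
   vertex 3.9 0.6 2.3
   vertex 3.7 0.1 2.9
   vertex 0.3 0.2 1.3
  endloop
 endfacet
 facet normal -0.387 0.836 0.388
  outer loop
   vertex 3.3 4.5 4.7
   vertex 5.9 5.1 6.0
   vertex 0.9 5.2 0.8
  endloop
 endfacet
 facet normal -0.477 0.235 0.847
  outer loop
   vertex 3.3 4.5 4.7
   vertex 1.0 0.9 4.4
   vertex 5.9 5.1 6.0
  endloop
 endfacet
 facet normal -0.735 0.425 0.528
  outer loop
   vertex 3.3 4.5 4.7
   vertex 0.9 5.2 0.8
   vertex 1.0 0.9 4.4
  endloop
 endfacet
 facet normal 0.277 -0.128 -0.952
  outer loop
   vertex 3.8 3.3 1.9
   vertex 0.3 0.2 1.3
   vertex 0.9 5.2 0.8
  endloop
 endfacet
 facet normal 0.279 -0.131 -0.951
  outer loop
   vertex 3.8 3.3 1.9
   vertex 3.9 0.6 2.3
   vertex 0.3 0.2 1.3
  endloop
 endfacet
 facet normal 0.592 0.581 -0.558
  outer loop
   vertex 3.8 3.3 1.9
   vertex 0.9 5.2 0.8
   vertex 5.9 5.1 6.0
  endloop
 endfacet
 facet normal 0.806 -0.559 -0.197
  outer loop
   vertex 5.8 2.6 4.4
   vertex 3.7 0.1 2.9
   vertex 3.9 0.6 2.3
  endloop
 endfacet
 facet normal 0.189 -0.535 0.824
  outer loop
   vertex 5.8 2.6 4.4
   vertex 5.9 5.1 6.0
   vertex 1.0 0.9 4.4
  endloop
 endfacet
 facet normal 0.224 -0.633 0.741
  outer loop
   vertex 5.8 2.6 4.4
   vertex 1.0 0.9 4.4
   vertex 3.7 0.1 2.9
  endloop
 endfacet
 facet normal 0.782 0.313 -0.538
  outer loop
   vertex 5.8 2.6 4.4
   vertex 3.8 3.3 1.9
   vertex 5.9 5.1 6.0
  endloop
 endfacet
 facet normal 0.770 -0.065 -0.634
  outer loop
   vertex 5.8 2.6 4.4
   vertex 3.9 0.6 2.3
   vertex 3.8 3.3 1.9
  endloop
 endfacet
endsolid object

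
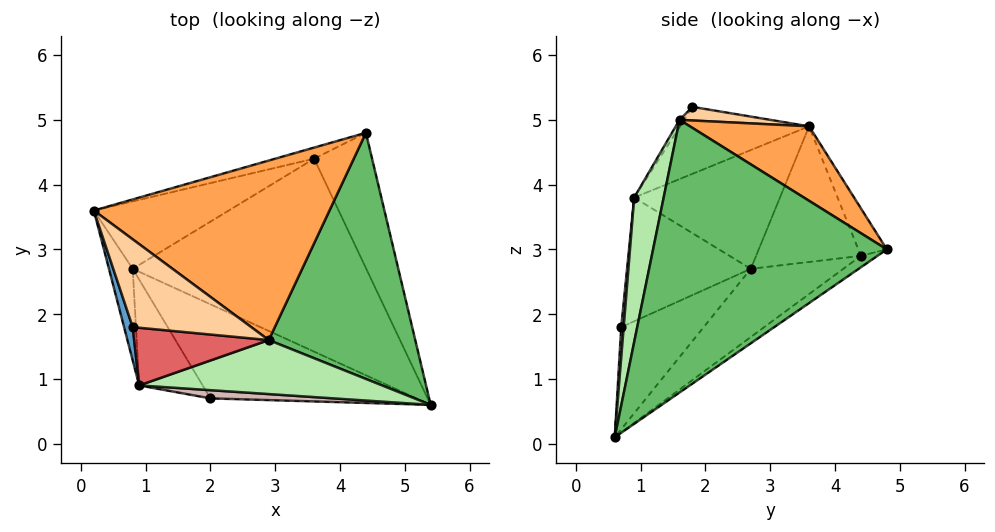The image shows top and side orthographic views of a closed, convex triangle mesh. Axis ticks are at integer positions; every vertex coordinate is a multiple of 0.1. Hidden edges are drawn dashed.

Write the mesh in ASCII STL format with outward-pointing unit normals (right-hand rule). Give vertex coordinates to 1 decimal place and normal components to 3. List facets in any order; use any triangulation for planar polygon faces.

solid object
 facet normal -0.948 -0.295 0.122
  outer loop
   vertex 0.9 0.9 3.8
   vertex 0.8 1.8 5.2
   vertex 0.2 3.6 4.9
  endloop
 endfacet
 facet normal -0.966 -0.172 -0.193
  outer loop
   vertex 0.8 2.7 2.7
   vertex 0.9 0.9 3.8
   vertex 0.2 3.6 4.9
  endloop
 endfacet
 facet normal 0.274 0.414 0.868
  outer loop
   vertex 2.9 1.6 5.0
   vertex 4.4 4.8 3.0
   vertex 0.2 3.6 4.9
  endloop
 endfacet
 facet normal 0.112 0.199 0.974
  outer loop
   vertex 2.9 1.6 5.0
   vertex 0.2 3.6 4.9
   vertex 0.8 1.8 5.2
  endloop
 endfacet
 facet normal 0.875 -0.116 0.470
  outer loop
   vertex 2.9 1.6 5.0
   vertex 5.4 0.6 0.1
   vertex 4.4 4.8 3.0
  endloop
 endfacet
 facet normal 0.165 -0.947 0.277
  outer loop
   vertex 2.9 1.6 5.0
   vertex 0.9 0.9 3.8
   vertex 5.4 0.6 0.1
  endloop
 endfacet
 facet normal -0.029 -0.842 0.539
  outer loop
   vertex 2.9 1.6 5.0
   vertex 0.8 1.8 5.2
   vertex 0.9 0.9 3.8
  endloop
 endfacet
 facet normal -0.163 0.534 -0.830
  outer loop
   vertex 3.6 4.4 2.9
   vertex 4.4 4.8 3.0
   vertex 5.4 0.6 0.1
  endloop
 endfacet
 facet normal -0.243 0.498 -0.832
  outer loop
   vertex 3.6 4.4 2.9
   vertex 5.4 0.6 0.1
   vertex 0.8 2.7 2.7
  endloop
 endfacet
 facet normal -0.391 0.863 -0.320
  outer loop
   vertex 3.6 4.4 2.9
   vertex 0.2 3.6 4.9
   vertex 4.4 4.8 3.0
  endloop
 endfacet
 facet normal -0.443 0.781 -0.440
  outer loop
   vertex 3.6 4.4 2.9
   vertex 0.8 2.7 2.7
   vertex 0.2 3.6 4.9
  endloop
 endfacet
 facet normal 0.028 -0.993 0.115
  outer loop
   vertex 2.0 0.7 1.8
   vertex 5.4 0.6 0.1
   vertex 0.9 0.9 3.8
  endloop
 endfacet
 facet normal -0.440 0.136 -0.888
  outer loop
   vertex 2.0 0.7 1.8
   vertex 0.8 2.7 2.7
   vertex 5.4 0.6 0.1
  endloop
 endfacet
 facet normal -0.845 -0.312 -0.434
  outer loop
   vertex 2.0 0.7 1.8
   vertex 0.9 0.9 3.8
   vertex 0.8 2.7 2.7
  endloop
 endfacet
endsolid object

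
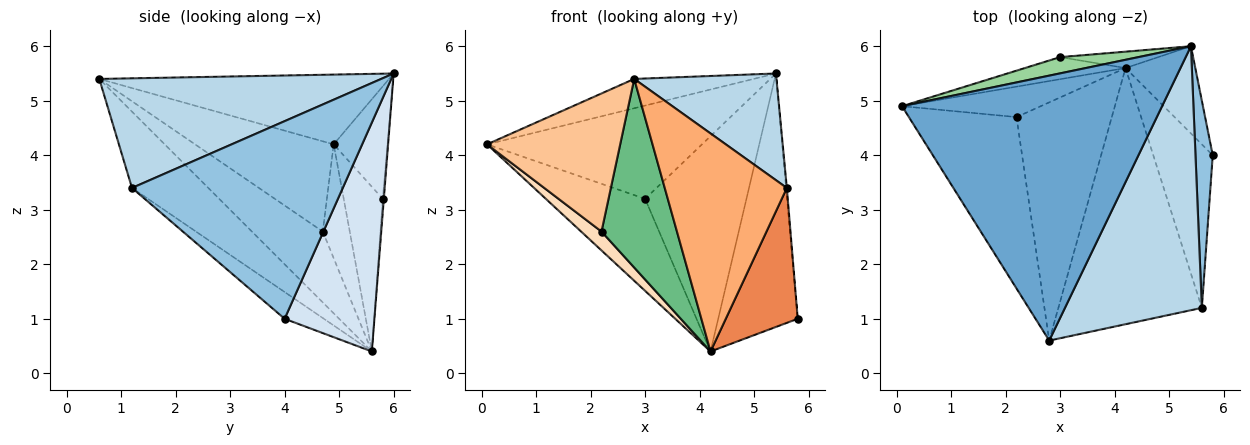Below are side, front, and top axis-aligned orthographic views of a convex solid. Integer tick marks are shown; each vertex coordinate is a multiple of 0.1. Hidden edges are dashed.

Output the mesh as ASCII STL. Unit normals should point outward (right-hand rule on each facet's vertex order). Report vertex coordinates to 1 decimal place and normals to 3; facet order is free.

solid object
 facet normal -0.258 0.106 0.960
  outer loop
   vertex 5.4 6.0 5.5
   vertex 0.1 4.9 4.2
   vertex 2.8 0.6 5.4
  endloop
 endfacet
 facet normal 0.996 0.003 0.087
  outer loop
   vertex 5.6 1.2 3.4
   vertex 5.8 4.0 1.0
   vertex 5.4 6.0 5.5
  endloop
 endfacet
 facet normal 0.596 -0.301 0.744
  outer loop
   vertex 5.6 1.2 3.4
   vertex 5.4 6.0 5.5
   vertex 2.8 0.6 5.4
  endloop
 endfacet
 facet normal 0.730 0.646 -0.222
  outer loop
   vertex 4.2 5.6 0.4
   vertex 5.4 6.0 5.5
   vertex 5.8 4.0 1.0
  endloop
 endfacet
 facet normal -0.328 -0.601 -0.729
  outer loop
   vertex 4.2 5.6 0.4
   vertex 5.8 4.0 1.0
   vertex 5.6 1.2 3.4
  endloop
 endfacet
 facet normal -0.375 -0.601 -0.706
  outer loop
   vertex 4.2 5.6 0.4
   vertex 5.6 1.2 3.4
   vertex 2.8 0.6 5.4
  endloop
 endfacet
 facet normal -0.547 -0.525 -0.652
  outer loop
   vertex 2.2 4.7 2.6
   vertex 2.8 0.6 5.4
   vertex 0.1 4.9 4.2
  endloop
 endfacet
 facet normal -0.572 -0.432 -0.697
  outer loop
   vertex 2.2 4.7 2.6
   vertex 0.1 4.9 4.2
   vertex 4.2 5.6 0.4
  endloop
 endfacet
 facet normal -0.504 -0.536 -0.677
  outer loop
   vertex 2.2 4.7 2.6
   vertex 4.2 5.6 0.4
   vertex 2.8 0.6 5.4
  endloop
 endfacet
 facet normal -0.239 0.957 0.167
  outer loop
   vertex 3.0 5.8 3.2
   vertex 0.1 4.9 4.2
   vertex 5.4 6.0 5.5
  endloop
 endfacet
 facet normal -0.357 0.908 -0.218
  outer loop
   vertex 3.0 5.8 3.2
   vertex 4.2 5.6 0.4
   vertex 0.1 4.9 4.2
  endloop
 endfacet
 facet normal -0.011 0.997 -0.076
  outer loop
   vertex 3.0 5.8 3.2
   vertex 5.4 6.0 5.5
   vertex 4.2 5.6 0.4
  endloop
 endfacet
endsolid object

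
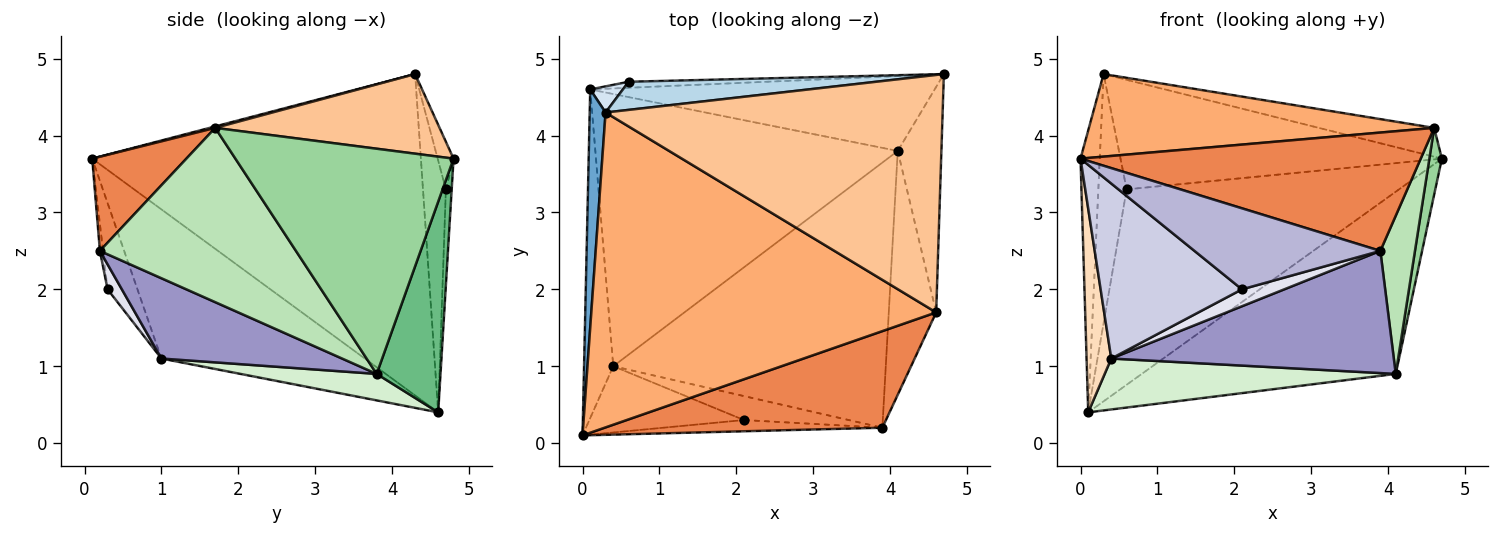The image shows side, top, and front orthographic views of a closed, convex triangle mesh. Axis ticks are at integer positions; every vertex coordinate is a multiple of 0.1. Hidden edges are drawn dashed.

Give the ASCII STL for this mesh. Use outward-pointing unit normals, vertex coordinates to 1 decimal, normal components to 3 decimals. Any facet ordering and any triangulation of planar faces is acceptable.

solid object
 facet normal -0.997 0.058 0.049
  outer loop
   vertex 0.3 4.3 4.8
   vertex 0.1 4.6 0.4
   vertex 0.0 0.1 3.7
  endloop
 endfacet
 facet normal -0.021 0.999 -0.031
  outer loop
   vertex 0.6 4.7 3.3
   vertex 4.7 4.8 3.7
   vertex 0.1 4.6 0.4
  endloop
 endfacet
 facet normal -0.048 0.967 0.248
  outer loop
   vertex 0.6 4.7 3.3
   vertex 0.3 4.3 4.8
   vertex 4.7 4.8 3.7
  endloop
 endfacet
 facet normal -0.627 0.775 0.081
  outer loop
   vertex 0.6 4.7 3.3
   vertex 0.1 4.6 0.4
   vertex 0.3 4.3 4.8
  endloop
 endfacet
 facet normal 0.210 -0.757 0.618
  outer loop
   vertex 4.6 1.7 4.1
   vertex 0.0 0.1 3.7
   vertex 3.9 0.2 2.5
  endloop
 endfacet
 facet normal 0.004 -0.254 0.967
  outer loop
   vertex 4.6 1.7 4.1
   vertex 0.3 4.3 4.8
   vertex 0.0 0.1 3.7
  endloop
 endfacet
 facet normal 0.228 0.117 0.966
  outer loop
   vertex 4.6 1.7 4.1
   vertex 4.7 4.8 3.7
   vertex 0.3 4.3 4.8
  endloop
 endfacet
 facet normal -0.974 -0.118 -0.191
  outer loop
   vertex 0.4 1.0 1.1
   vertex 0.0 0.1 3.7
   vertex 0.1 4.6 0.4
  endloop
 endfacet
 facet normal 0.226 0.901 -0.370
  outer loop
   vertex 4.1 3.8 0.9
   vertex 0.1 4.6 0.4
   vertex 4.7 4.8 3.7
  endloop
 endfacet
 facet normal 0.980 -0.056 -0.190
  outer loop
   vertex 4.1 3.8 0.9
   vertex 4.7 4.8 3.7
   vertex 4.6 1.7 4.1
  endloop
 endfacet
 facet normal 0.951 -0.168 -0.259
  outer loop
   vertex 4.1 3.8 0.9
   vertex 4.6 1.7 4.1
   vertex 3.9 0.2 2.5
  endloop
 endfacet
 facet normal 0.086 -0.183 -0.979
  outer loop
   vertex 4.1 3.8 0.9
   vertex 0.4 1.0 1.1
   vertex 0.1 4.6 0.4
  endloop
 endfacet
 facet normal 0.259 -0.404 -0.877
  outer loop
   vertex 4.1 3.8 0.9
   vertex 3.9 0.2 2.5
   vertex 0.4 1.0 1.1
  endloop
 endfacet
 facet normal -0.017 -0.990 -0.137
  outer loop
   vertex 2.1 0.3 2.0
   vertex 3.9 0.2 2.5
   vertex 0.0 0.1 3.7
  endloop
 endfacet
 facet normal -0.194 -0.917 -0.347
  outer loop
   vertex 2.1 0.3 2.0
   vertex 0.0 0.1 3.7
   vertex 0.4 1.0 1.1
  endloop
 endfacet
 facet normal 0.191 -0.566 -0.802
  outer loop
   vertex 2.1 0.3 2.0
   vertex 0.4 1.0 1.1
   vertex 3.9 0.2 2.5
  endloop
 endfacet
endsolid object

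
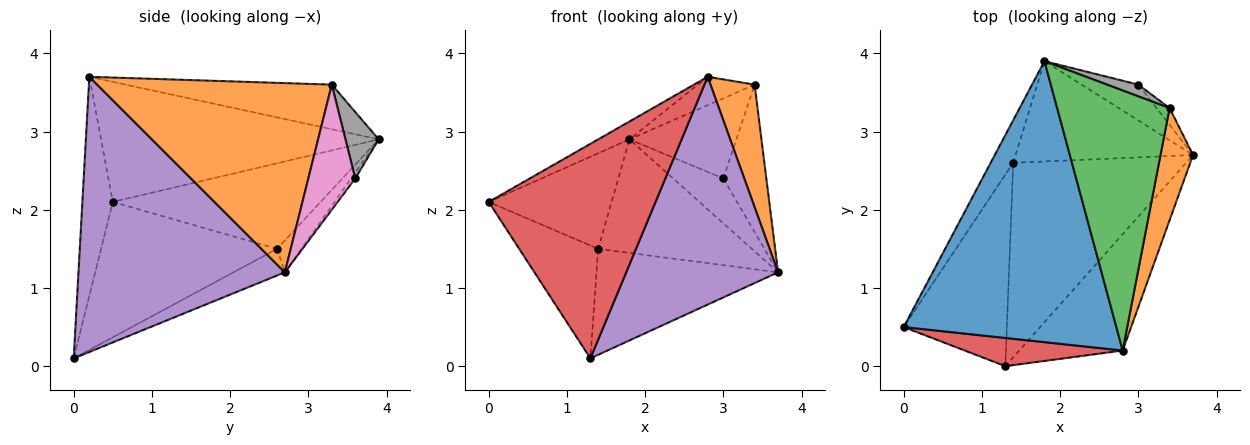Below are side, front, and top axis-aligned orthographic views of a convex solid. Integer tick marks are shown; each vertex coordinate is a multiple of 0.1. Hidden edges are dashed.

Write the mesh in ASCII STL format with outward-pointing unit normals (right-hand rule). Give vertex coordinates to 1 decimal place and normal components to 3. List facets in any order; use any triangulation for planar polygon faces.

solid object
 facet normal -0.491 0.055 0.869
  outer loop
   vertex 2.8 0.2 3.7
   vertex 1.8 3.9 2.9
   vertex 0.0 0.5 2.1
  endloop
 endfacet
 facet normal 0.969 -0.182 0.167
  outer loop
   vertex 3.4 3.3 3.6
   vertex 2.8 0.2 3.7
   vertex 3.7 2.7 1.2
  endloop
 endfacet
 facet normal -0.367 0.101 0.925
  outer loop
   vertex 3.4 3.3 3.6
   vertex 1.8 3.9 2.9
   vertex 2.8 0.2 3.7
  endloop
 endfacet
 facet normal -0.178 -0.976 0.128
  outer loop
   vertex 1.3 0.0 0.1
   vertex 2.8 0.2 3.7
   vertex 0.0 0.5 2.1
  endloop
 endfacet
 facet normal 0.771 -0.567 -0.290
  outer loop
   vertex 1.3 0.0 0.1
   vertex 3.7 2.7 1.2
   vertex 2.8 0.2 3.7
  endloop
 endfacet
 facet normal -0.064 0.780 -0.623
  outer loop
   vertex 3.0 3.6 2.4
   vertex 3.7 2.7 1.2
   vertex 1.8 3.9 2.9
  endloop
 endfacet
 facet normal 0.735 0.674 -0.077
  outer loop
   vertex 3.0 3.6 2.4
   vertex 3.4 3.3 3.6
   vertex 3.7 2.7 1.2
  endloop
 endfacet
 facet normal 0.294 0.946 0.138
  outer loop
   vertex 3.0 3.6 2.4
   vertex 1.8 3.9 2.9
   vertex 3.4 3.3 3.6
  endloop
 endfacet
 facet normal -0.118 0.744 -0.657
  outer loop
   vertex 1.4 2.6 1.5
   vertex 1.8 3.9 2.9
   vertex 3.7 2.7 1.2
  endloop
 endfacet
 facet normal -0.134 0.474 -0.870
  outer loop
   vertex 1.4 2.6 1.5
   vertex 3.7 2.7 1.2
   vertex 1.3 0.0 0.1
  endloop
 endfacet
 facet normal -0.839 0.496 -0.221
  outer loop
   vertex 1.4 2.6 1.5
   vertex 0.0 0.5 2.1
   vertex 1.8 3.9 2.9
  endloop
 endfacet
 facet normal -0.749 0.336 -0.571
  outer loop
   vertex 1.4 2.6 1.5
   vertex 1.3 0.0 0.1
   vertex 0.0 0.5 2.1
  endloop
 endfacet
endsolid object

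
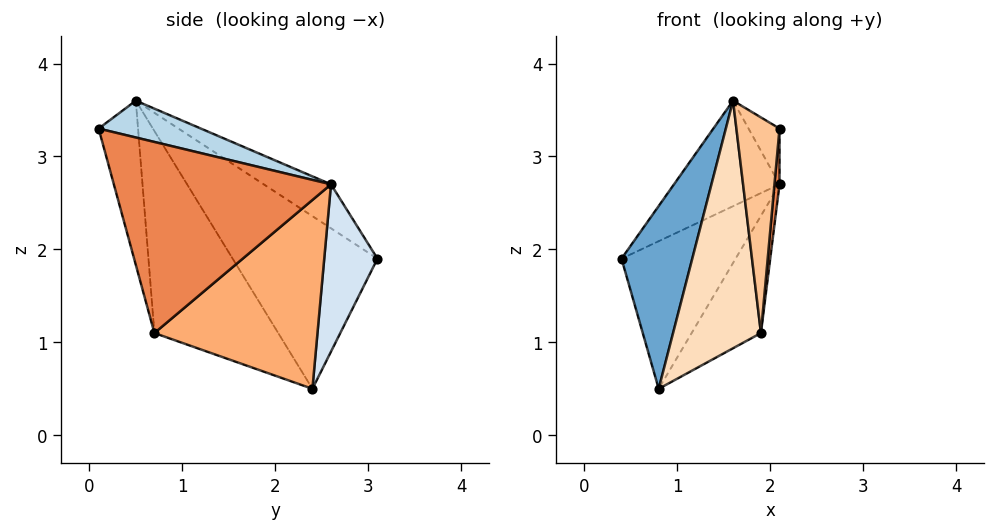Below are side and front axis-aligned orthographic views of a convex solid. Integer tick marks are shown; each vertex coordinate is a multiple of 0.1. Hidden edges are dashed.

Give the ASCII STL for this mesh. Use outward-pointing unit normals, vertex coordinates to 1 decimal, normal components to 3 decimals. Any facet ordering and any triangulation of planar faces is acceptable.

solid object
 facet normal -0.898 -0.439 -0.037
  outer loop
   vertex 0.8 2.4 0.5
   vertex 1.6 0.5 3.6
   vertex 0.4 3.1 1.9
  endloop
 endfacet
 facet normal -0.276 0.433 0.858
  outer loop
   vertex 2.1 2.6 2.7
   vertex 0.4 3.1 1.9
   vertex 1.6 0.5 3.6
  endloop
 endfacet
 facet normal 0.610 0.185 0.770
  outer loop
   vertex 2.1 2.6 2.7
   vertex 1.6 0.5 3.6
   vertex 2.1 0.1 3.3
  endloop
 endfacet
 facet normal 0.401 0.860 -0.315
  outer loop
   vertex 2.1 2.6 2.7
   vertex 0.8 2.4 0.5
   vertex 0.4 3.1 1.9
  endloop
 endfacet
 facet normal 0.995 -0.023 -0.097
  outer loop
   vertex 1.9 0.7 1.1
   vertex 2.1 2.6 2.7
   vertex 2.1 0.1 3.3
  endloop
 endfacet
 facet normal 0.796 0.338 -0.501
  outer loop
   vertex 1.9 0.7 1.1
   vertex 0.8 2.4 0.5
   vertex 2.1 2.6 2.7
  endloop
 endfacet
 facet normal -0.668 -0.731 -0.139
  outer loop
   vertex 1.9 0.7 1.1
   vertex 2.1 0.1 3.3
   vertex 1.6 0.5 3.6
  endloop
 endfacet
 facet normal -0.807 -0.573 -0.143
  outer loop
   vertex 1.9 0.7 1.1
   vertex 1.6 0.5 3.6
   vertex 0.8 2.4 0.5
  endloop
 endfacet
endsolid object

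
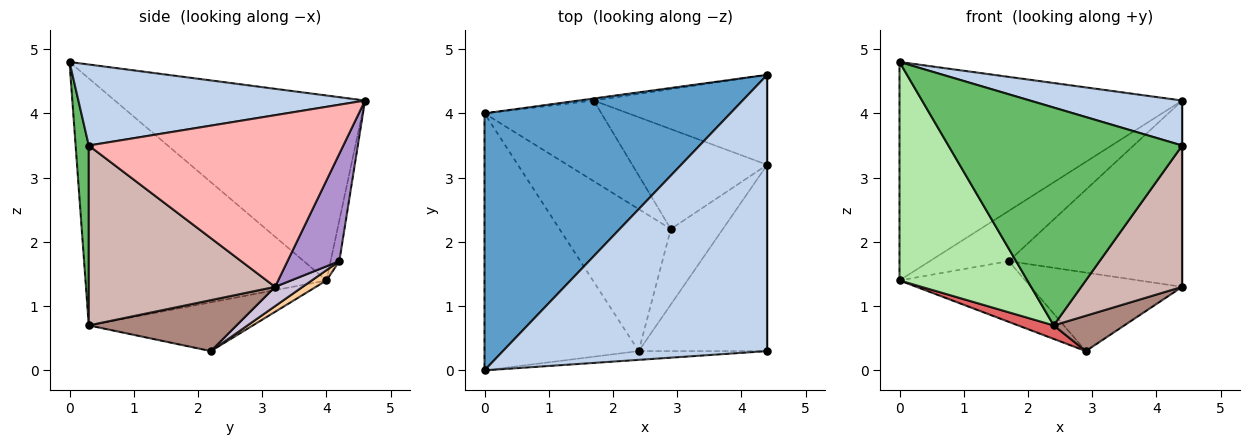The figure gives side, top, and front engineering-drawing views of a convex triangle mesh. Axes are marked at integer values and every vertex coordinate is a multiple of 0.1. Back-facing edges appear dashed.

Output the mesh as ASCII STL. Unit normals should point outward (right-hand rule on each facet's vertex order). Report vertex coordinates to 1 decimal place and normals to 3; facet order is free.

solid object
 facet normal -0.497 0.562 0.661
  outer loop
   vertex 0.0 4.0 1.4
   vertex 0.0 0.0 4.8
   vertex 4.4 4.6 4.2
  endloop
 endfacet
 facet normal 0.290 -0.154 0.945
  outer loop
   vertex 4.4 0.3 3.5
   vertex 4.4 4.6 4.2
   vertex 0.0 0.0 4.8
  endloop
 endfacet
 facet normal -0.110 0.993 -0.040
  outer loop
   vertex 1.7 4.2 1.7
   vertex 0.0 4.0 1.4
   vertex 4.4 4.6 4.2
  endloop
 endfacet
 facet normal 0.070 0.600 -0.797
  outer loop
   vertex 1.7 4.2 1.7
   vertex 2.9 2.2 0.3
   vertex 0.0 4.0 1.4
  endloop
 endfacet
 facet normal 0.056 -0.998 -0.040
  outer loop
   vertex 2.4 0.3 0.7
   vertex 4.4 0.3 3.5
   vertex 0.0 0.0 4.8
  endloop
 endfacet
 facet normal -0.774 -0.410 -0.483
  outer loop
   vertex 2.4 0.3 0.7
   vertex 0.0 0.0 4.8
   vertex 0.0 4.0 1.4
  endloop
 endfacet
 facet normal -0.400 -0.087 -0.912
  outer loop
   vertex 2.4 0.3 0.7
   vertex 0.0 4.0 1.4
   vertex 2.9 2.2 0.3
  endloop
 endfacet
 facet normal 1.000 0.000 0.000
  outer loop
   vertex 4.4 3.2 1.3
   vertex 4.4 4.6 4.2
   vertex 4.4 0.3 3.5
  endloop
 endfacet
 facet normal 0.260 0.870 -0.420
  outer loop
   vertex 4.4 3.2 1.3
   vertex 1.7 4.2 1.7
   vertex 4.4 4.6 4.2
  endloop
 endfacet
 facet normal 0.112 0.614 -0.781
  outer loop
   vertex 4.4 3.2 1.3
   vertex 2.9 2.2 0.3
   vertex 1.7 4.2 1.7
  endloop
 endfacet
 facet normal 0.663 -0.317 -0.678
  outer loop
   vertex 4.4 3.2 1.3
   vertex 2.4 0.3 0.7
   vertex 2.9 2.2 0.3
  endloop
 endfacet
 facet normal 0.745 -0.403 -0.532
  outer loop
   vertex 4.4 3.2 1.3
   vertex 4.4 0.3 3.5
   vertex 2.4 0.3 0.7
  endloop
 endfacet
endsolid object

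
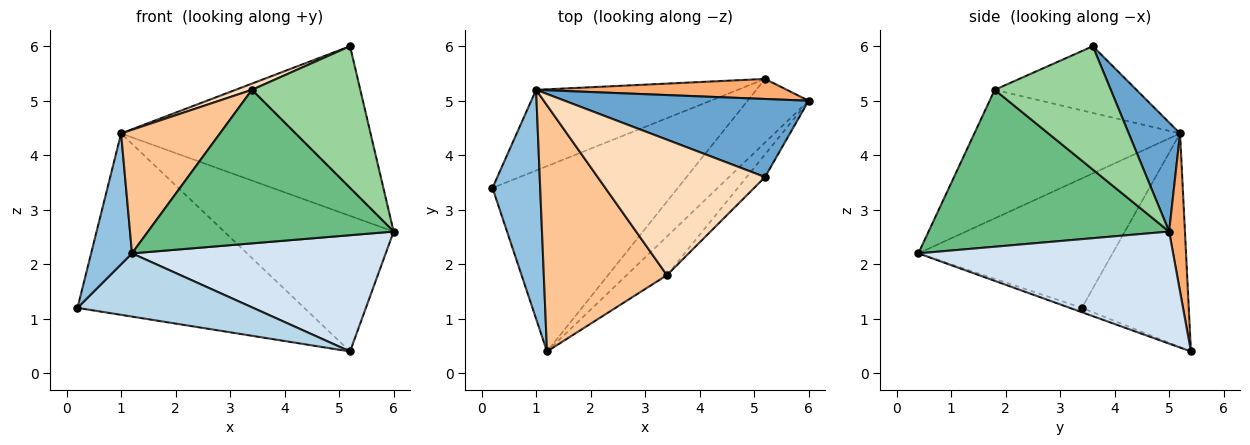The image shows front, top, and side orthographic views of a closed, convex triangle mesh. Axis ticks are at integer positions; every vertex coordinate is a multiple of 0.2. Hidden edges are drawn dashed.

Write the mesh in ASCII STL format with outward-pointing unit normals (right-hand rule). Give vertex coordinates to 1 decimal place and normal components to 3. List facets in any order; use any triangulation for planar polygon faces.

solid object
 facet normal 0.184 0.893 0.411
  outer loop
   vertex 1.0 5.2 4.4
   vertex 5.2 3.6 6.0
   vertex 6.0 5.0 2.6
  endloop
 endfacet
 facet normal -0.921 -0.194 0.339
  outer loop
   vertex 1.0 5.2 4.4
   vertex 0.2 3.4 1.2
   vertex 1.2 0.4 2.2
  endloop
 endfacet
 facet normal -0.022 -0.323 -0.946
  outer loop
   vertex 5.2 5.4 0.4
   vertex 1.2 0.4 2.2
   vertex 0.2 3.4 1.2
  endloop
 endfacet
 facet normal 0.661 -0.658 -0.360
  outer loop
   vertex 5.2 5.4 0.4
   vertex 6.0 5.0 2.6
   vertex 1.2 0.4 2.2
  endloop
 endfacet
 facet normal -0.395 0.839 -0.373
  outer loop
   vertex 5.2 5.4 0.4
   vertex 0.2 3.4 1.2
   vertex 1.0 5.2 4.4
  endloop
 endfacet
 facet normal 0.092 0.985 0.146
  outer loop
   vertex 5.2 5.4 0.4
   vertex 1.0 5.2 4.4
   vertex 6.0 5.0 2.6
  endloop
 endfacet
 facet normal -0.682 -0.328 0.653
  outer loop
   vertex 3.4 1.8 5.2
   vertex 1.0 5.2 4.4
   vertex 1.2 0.4 2.2
  endloop
 endfacet
 facet normal -0.370 -0.043 0.928
  outer loop
   vertex 3.4 1.8 5.2
   vertex 5.2 3.6 6.0
   vertex 1.0 5.2 4.4
  endloop
 endfacet
 facet normal 0.689 -0.703 -0.177
  outer loop
   vertex 3.4 1.8 5.2
   vertex 1.2 0.4 2.2
   vertex 6.0 5.0 2.6
  endloop
 endfacet
 facet normal 0.727 -0.678 -0.108
  outer loop
   vertex 3.4 1.8 5.2
   vertex 6.0 5.0 2.6
   vertex 5.2 3.6 6.0
  endloop
 endfacet
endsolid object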